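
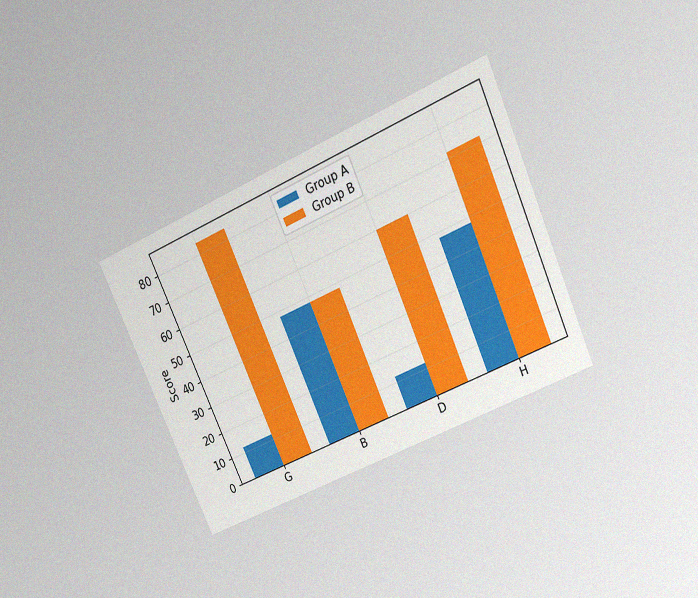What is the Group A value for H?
The chart is tilted about 24° counter-clockwise and viewed at a slight angle, with some photo noise. The Group A bar at H reaches 48 on the y-axis.

48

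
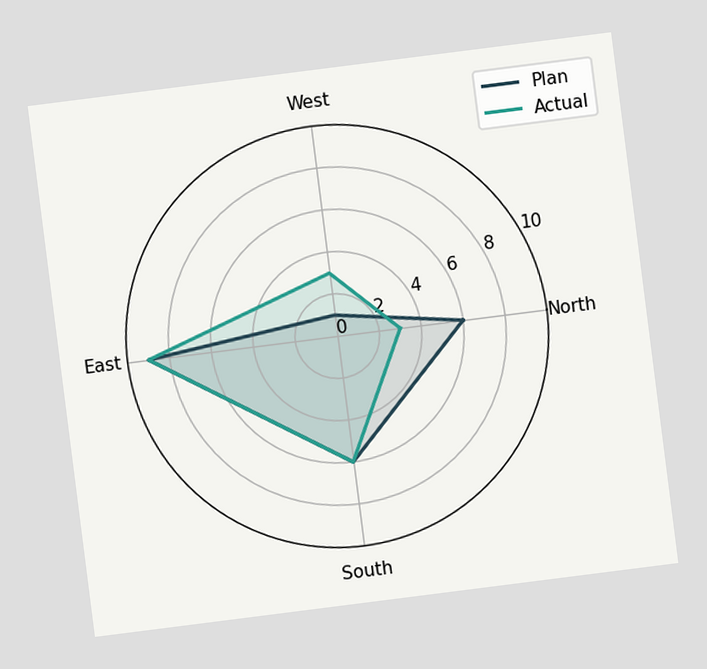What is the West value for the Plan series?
1

The chart is tilted about 7° counter-clockwise. On the West axis, Plan reaches 1.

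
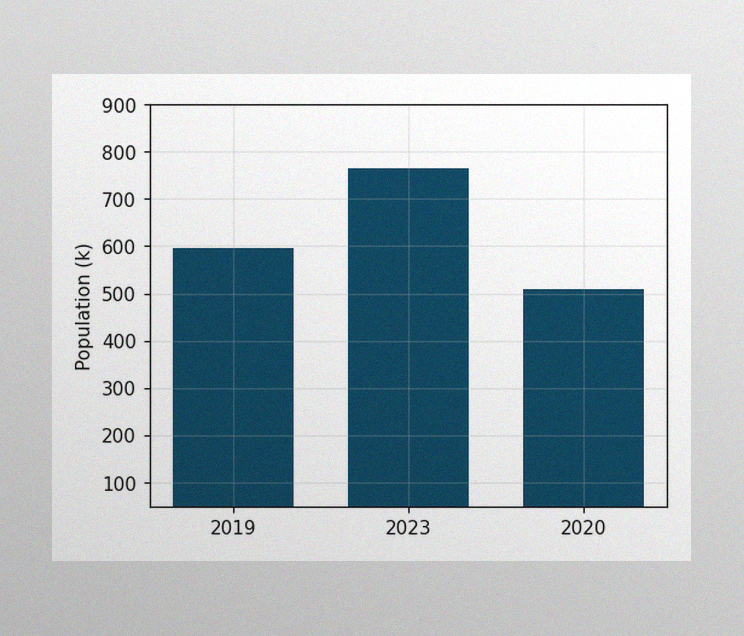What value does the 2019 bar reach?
The image has some photo noise and uneven lighting. Reading along the chart's y-axis, the 2019 bar reaches 595k.

595k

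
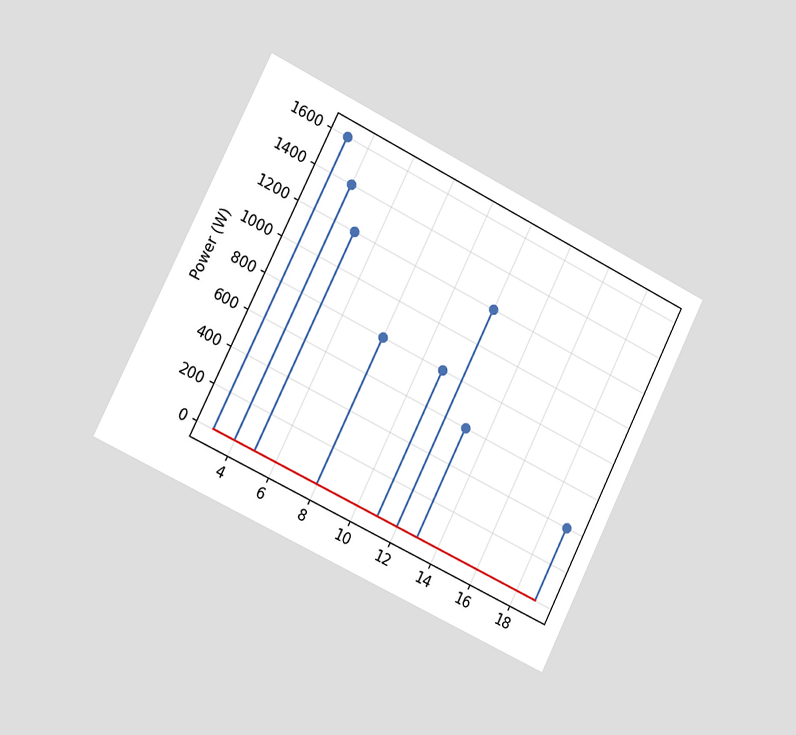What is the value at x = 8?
The chart is tilted about 26° clockwise and viewed slightly from the left. The stem at x=8 reaches 800W.

800W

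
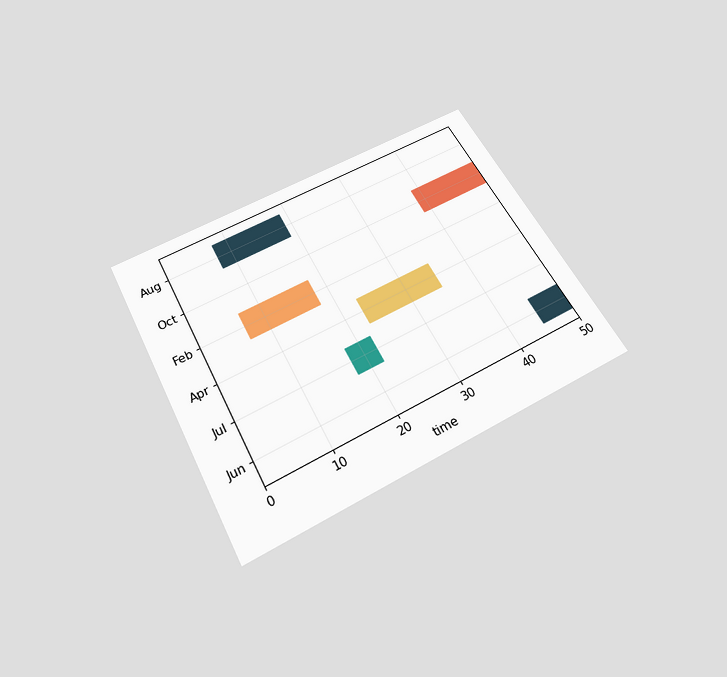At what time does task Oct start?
39

The chart is tilted about 28° counter-clockwise and viewed slightly from below. The Oct bar begins at t=39.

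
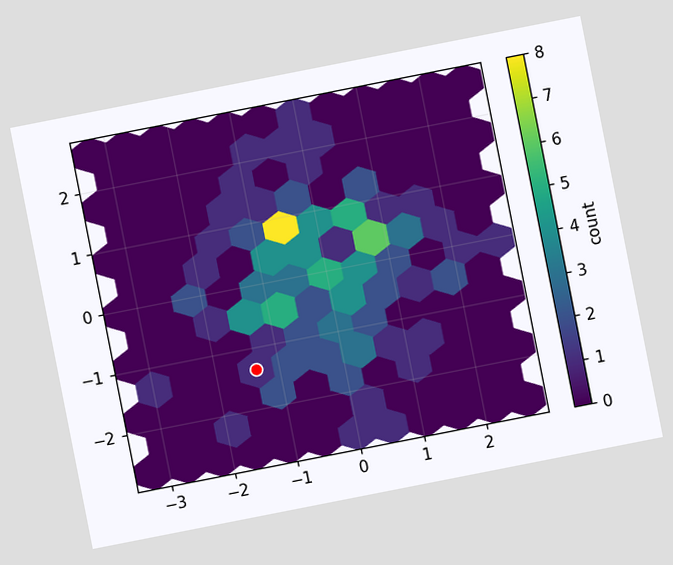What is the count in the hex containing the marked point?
1

The chart is tilted about 11° counter-clockwise. The marked hex reads 1 on the colorbar.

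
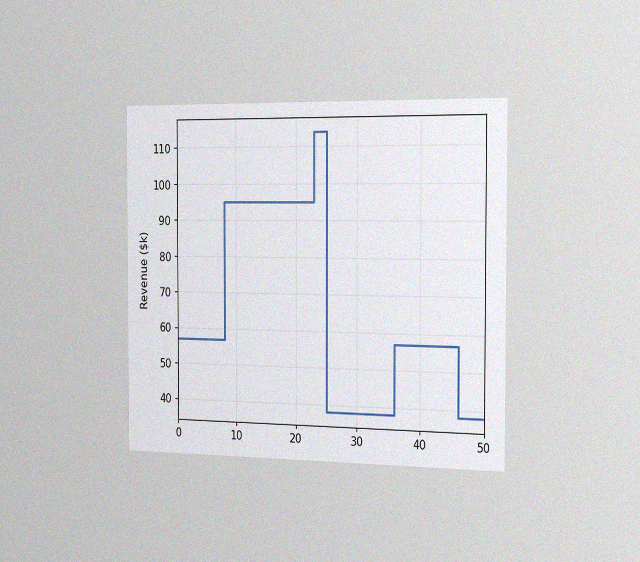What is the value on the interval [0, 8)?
The chart is viewed slightly from the right, with some photo noise. On [0, 8) the step sits at $57k.

$57k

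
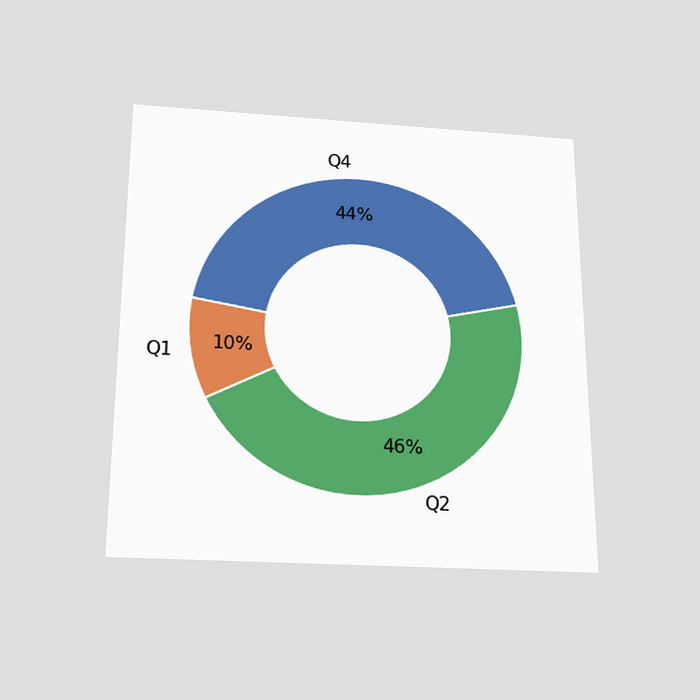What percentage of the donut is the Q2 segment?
The chart is viewed slightly from below. The Q2 segment takes up 46% of the ring.

46%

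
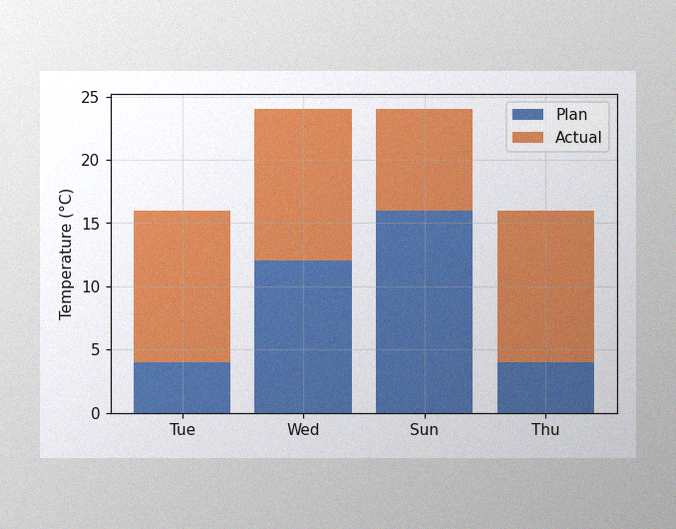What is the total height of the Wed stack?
The image has some photo noise and uneven lighting. The Wed stack's top reaches 24°C on the y-axis.

24°C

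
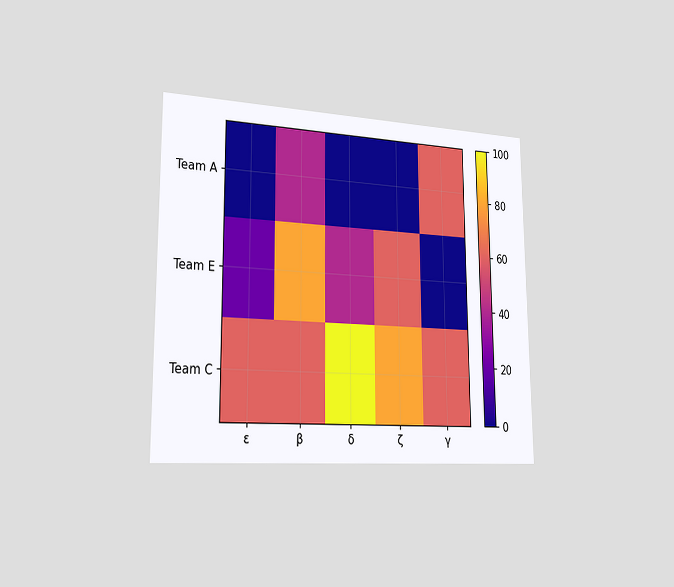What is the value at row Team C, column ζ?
The chart is viewed slightly from the left. Matching cell (Team C, ζ) against the colorbar gives 80.

80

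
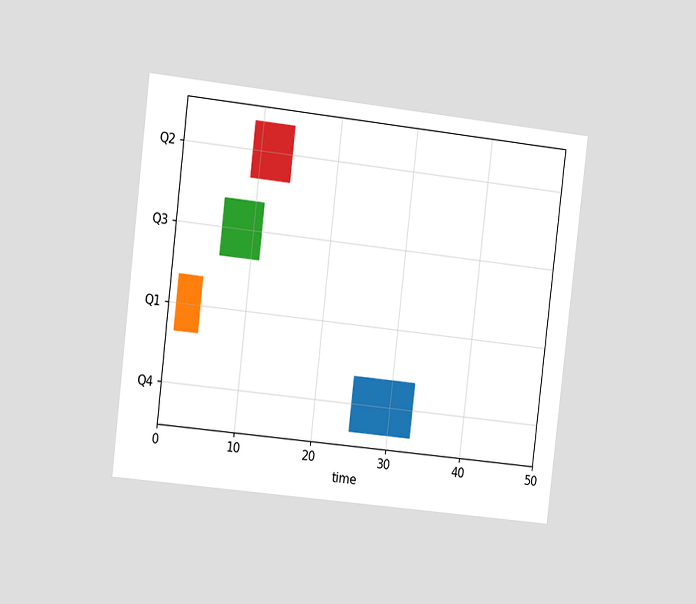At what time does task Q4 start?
25

The chart is tilted about 7° clockwise and viewed slightly from the left. The Q4 bar begins at t=25.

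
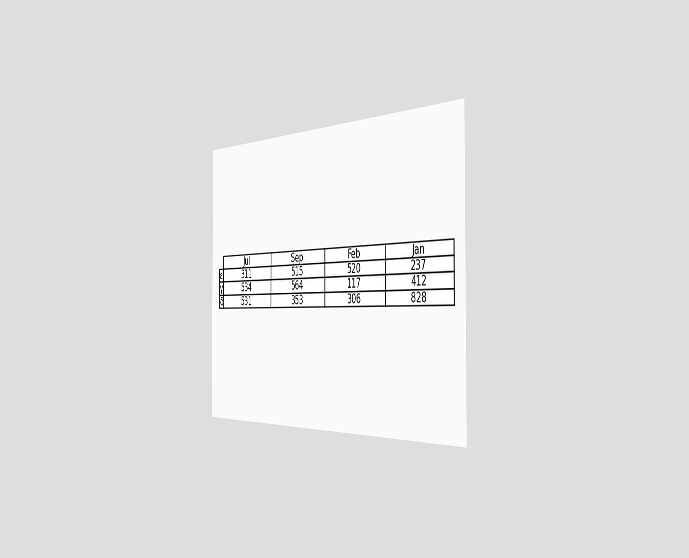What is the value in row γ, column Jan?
412

The chart is viewed slightly from the right. The (γ, Jan) cell reads 412.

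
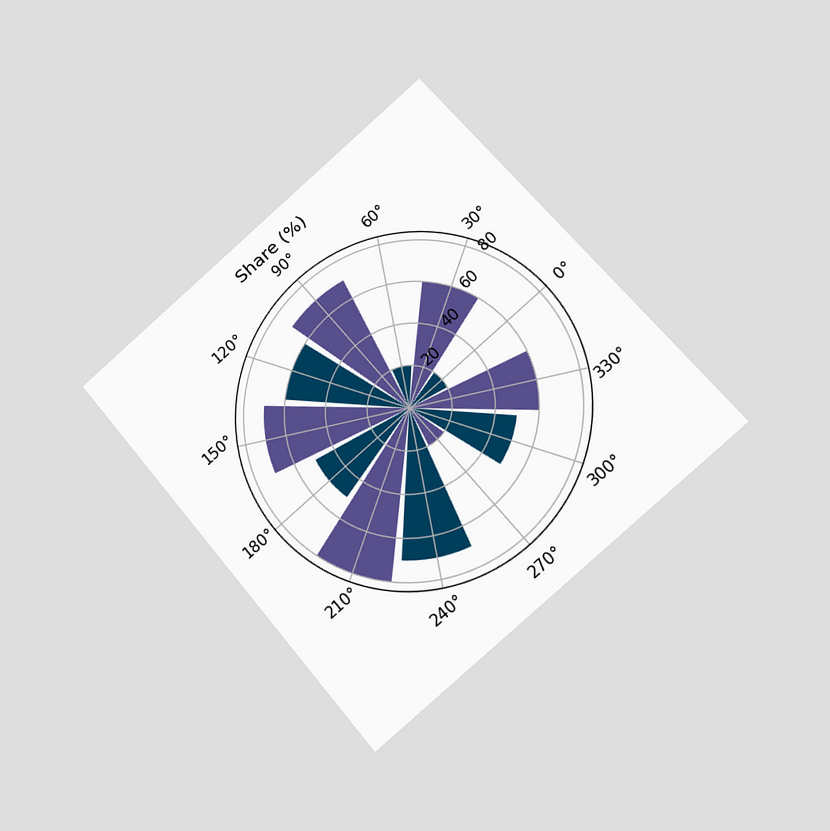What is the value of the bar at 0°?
The chart is tilted about 41° counter-clockwise and viewed at a slight angle. The bar at 0° reaches 20% on the radial axis.

20%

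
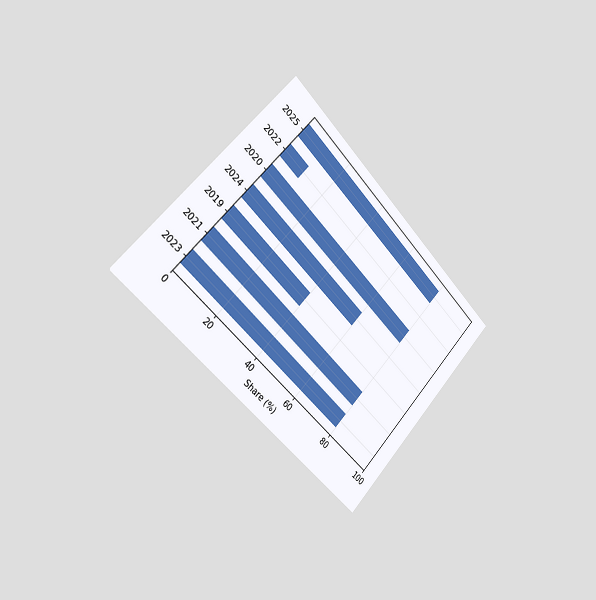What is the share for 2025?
80%

The chart is tilted about 45° clockwise and viewed slightly from the left. Reading along the chart's x-axis, the 2025 bar reaches 80%.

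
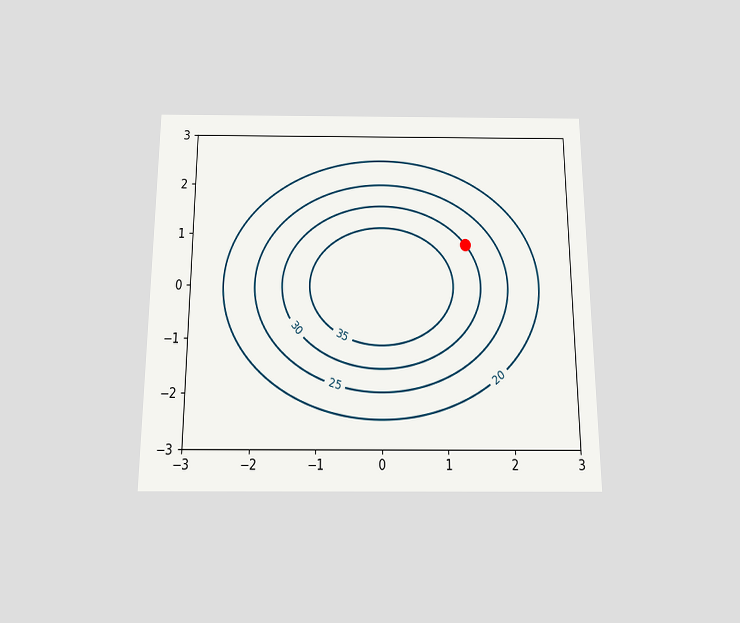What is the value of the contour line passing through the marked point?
The chart is viewed slightly from below. The marked point sits on the contour labelled 30.

30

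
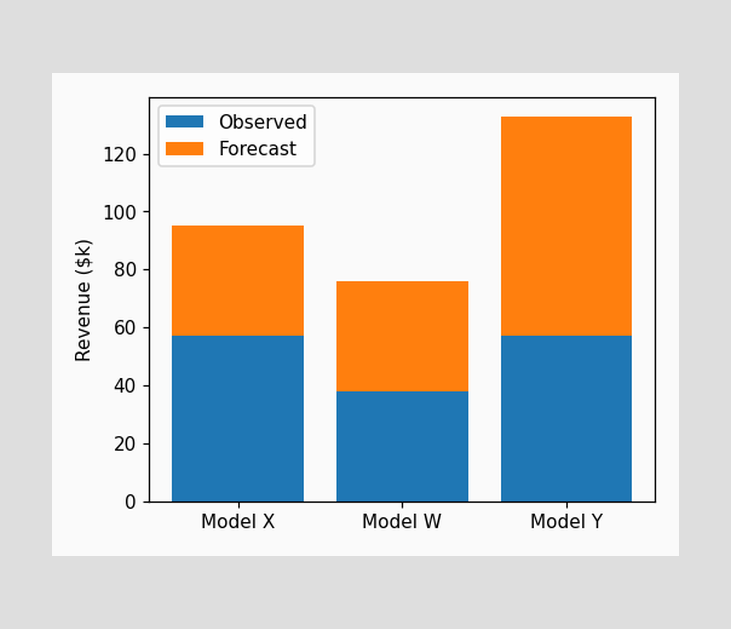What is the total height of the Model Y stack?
$133k

The Model Y stack's top reaches $133k on the y-axis.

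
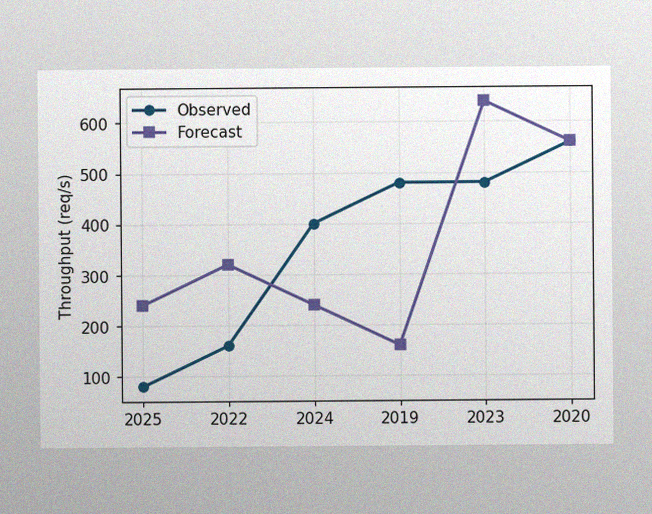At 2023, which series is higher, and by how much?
The image has some photo noise and uneven lighting. At 2023, Forecast sits above the other line by 160req/s.

Forecast, by 160req/s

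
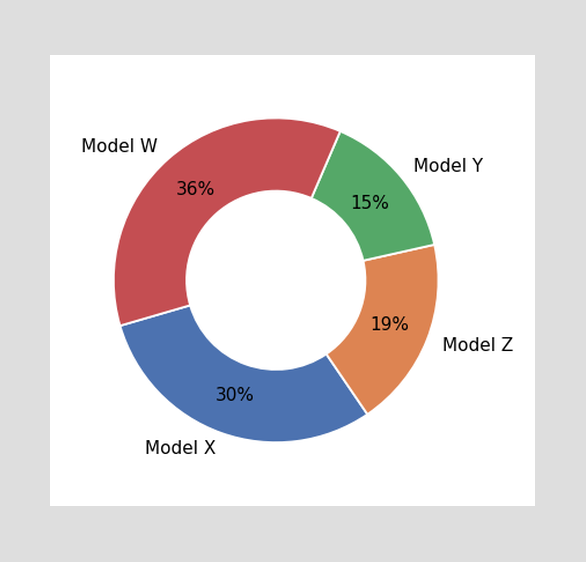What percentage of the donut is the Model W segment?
36%

The Model W segment takes up 36% of the ring.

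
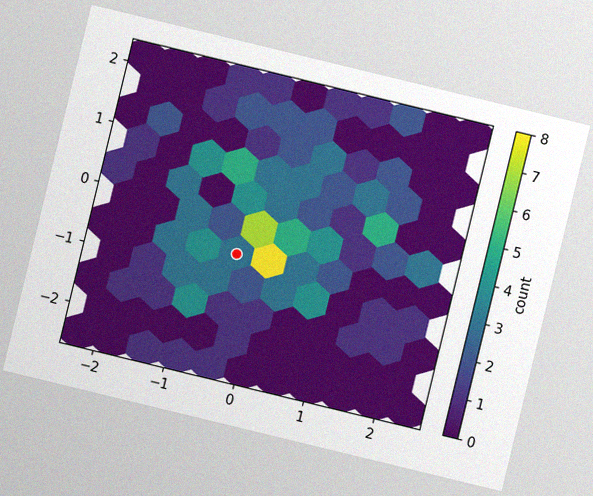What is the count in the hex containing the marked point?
3

The chart is tilted about 14° clockwise, with some photo noise. The marked hex reads 3 on the colorbar.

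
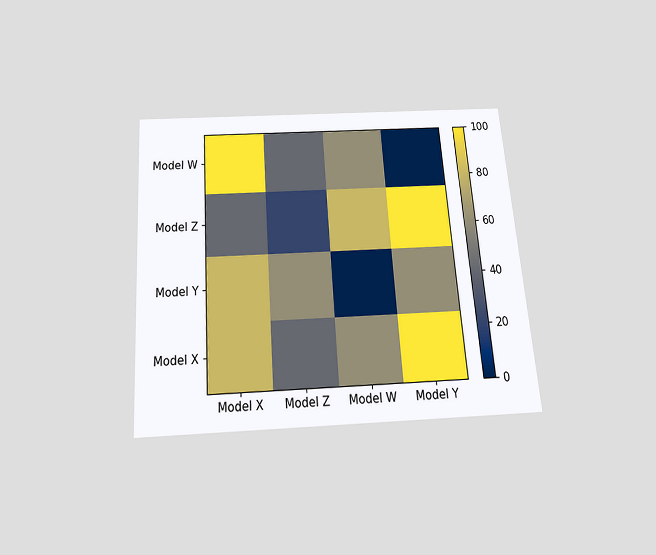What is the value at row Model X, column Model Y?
100

The chart is tilted about 4° counter-clockwise and viewed slightly from below. Matching cell (Model X, Model Y) against the colorbar gives 100.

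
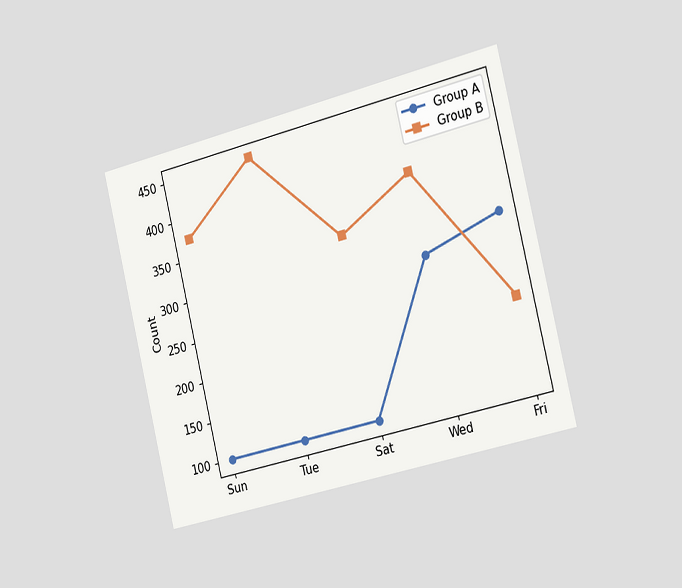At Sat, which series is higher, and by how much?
The chart is tilted about 14° counter-clockwise and viewed slightly from the right. At Sat, Group B sits above the other line by 225.

Group B, by 225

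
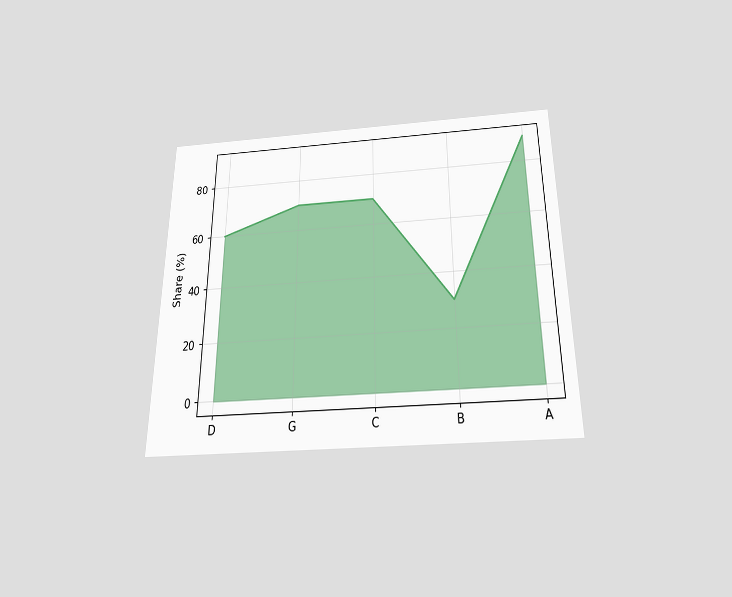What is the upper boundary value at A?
The chart is viewed slightly from below. At A the upper boundary is at 90%.

90%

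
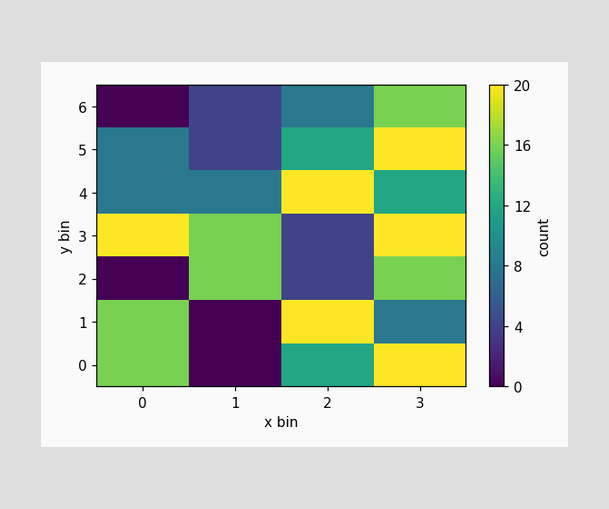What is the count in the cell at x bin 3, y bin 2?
Matching the cell (3, 2) against the colorbar gives 16.

16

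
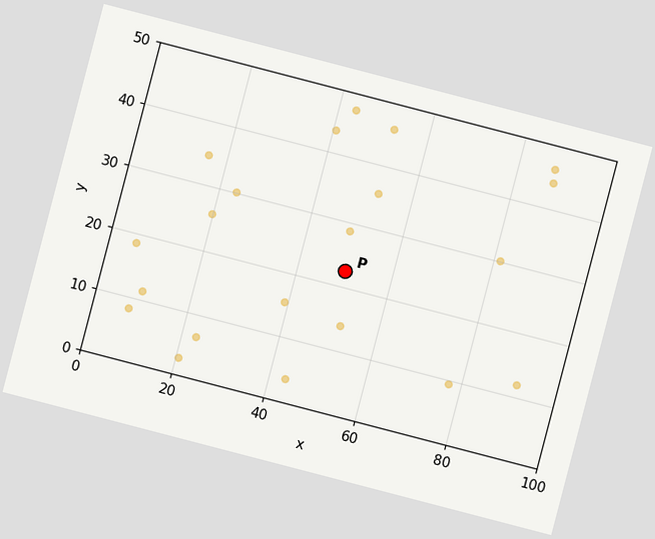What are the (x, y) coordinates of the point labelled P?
The chart is tilted about 15° clockwise. Following the gridlines from P to each axis, P sits at (50, 22.5).

(50, 22.5)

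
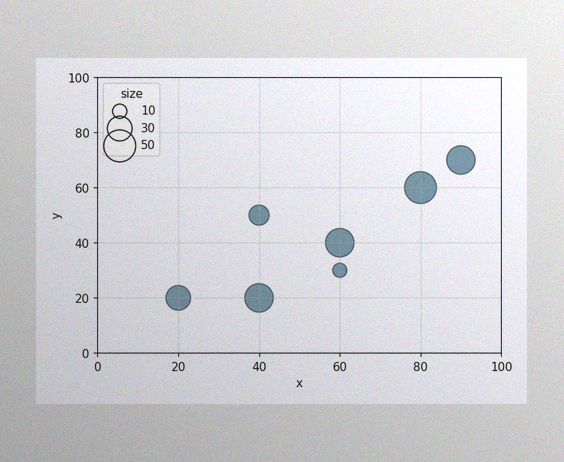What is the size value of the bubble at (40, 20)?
The image has some photo noise and uneven lighting. Matching the bubble at (40, 20) against the size legend gives 40.

40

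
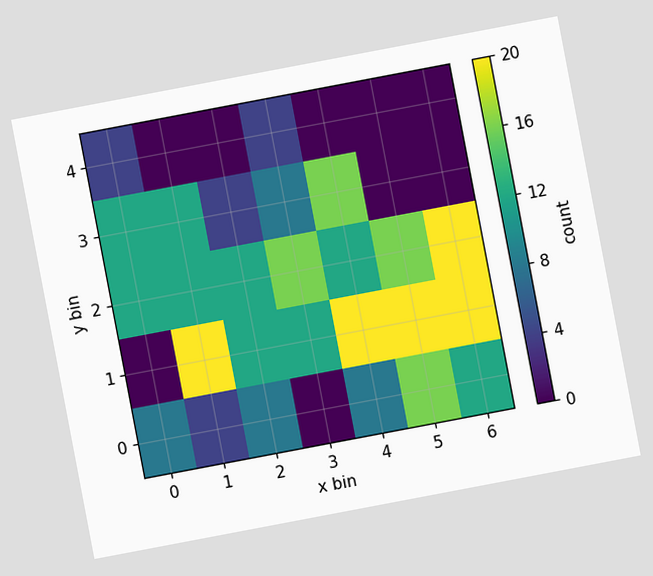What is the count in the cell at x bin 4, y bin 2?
The chart is tilted about 11° counter-clockwise. Matching the cell (4, 2) against the colorbar gives 12.

12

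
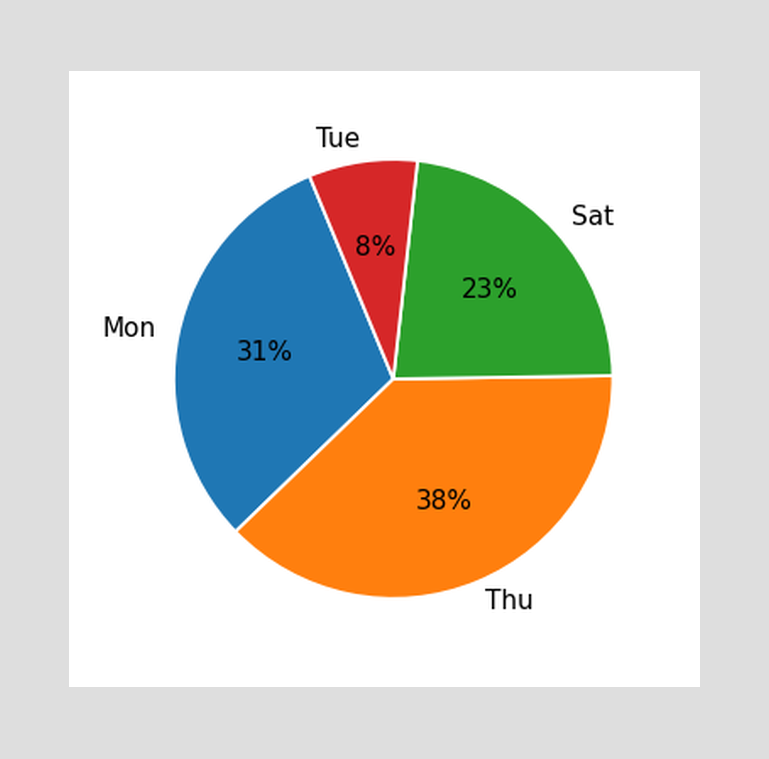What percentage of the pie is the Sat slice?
23%

The Sat slice takes up 23% of the pie.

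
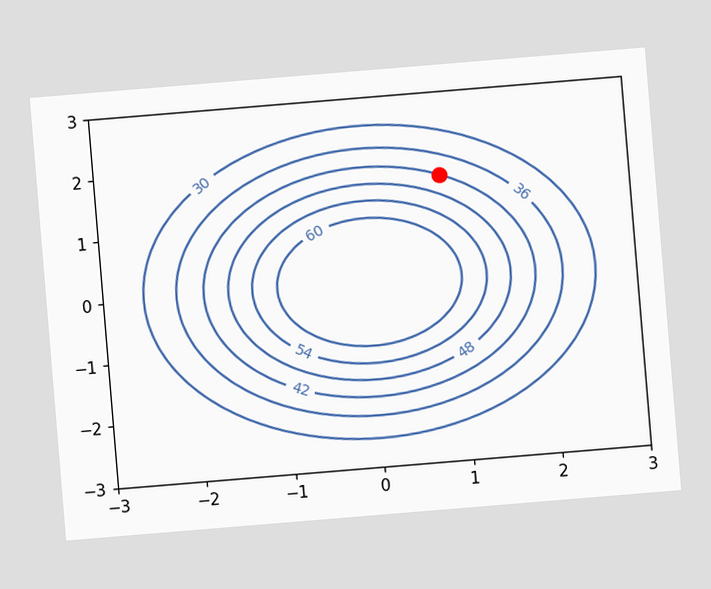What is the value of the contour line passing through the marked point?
42

The chart is tilted about 5° counter-clockwise. The marked point sits on the contour labelled 42.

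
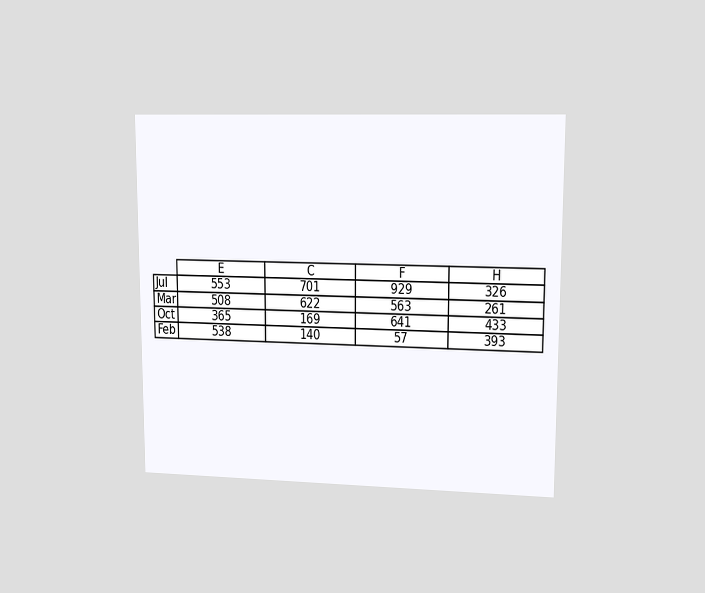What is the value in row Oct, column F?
The chart is viewed at a slight angle. The (Oct, F) cell reads 641.

641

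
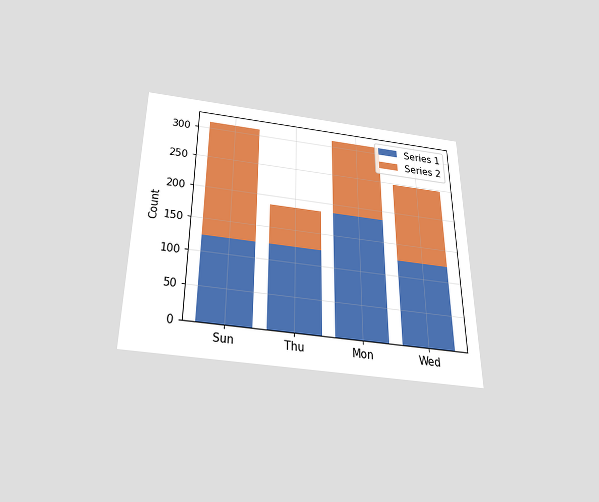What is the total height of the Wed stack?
248

The chart is viewed slightly from below. The Wed stack's top reaches 248 on the y-axis.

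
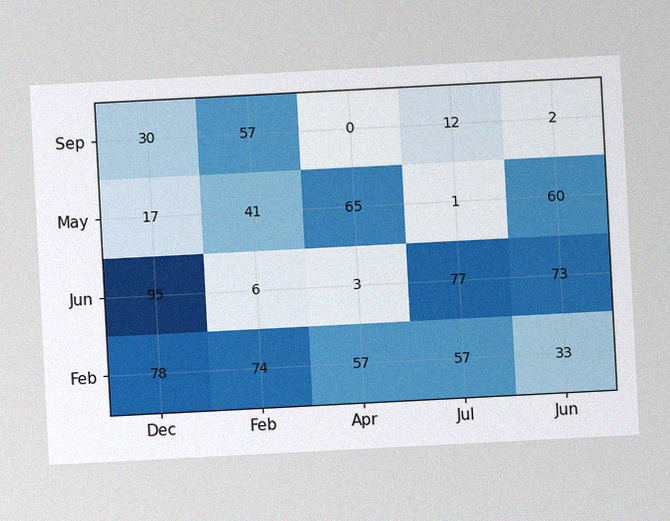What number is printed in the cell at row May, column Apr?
65

The chart is tilted about 3° counter-clockwise, with some photo noise. The (May, Apr) cell reads 65.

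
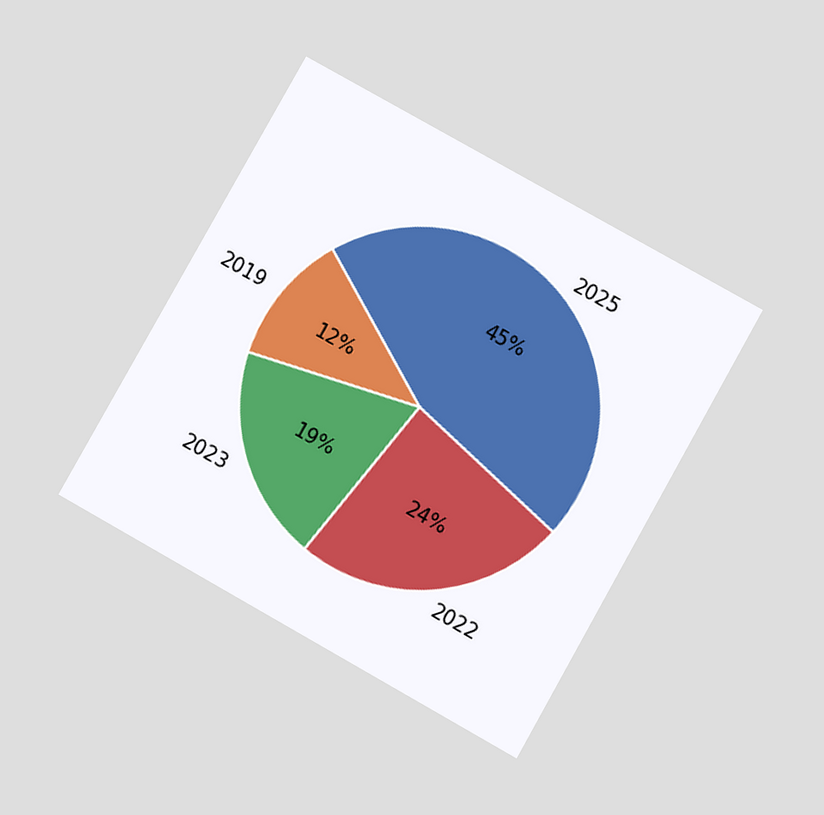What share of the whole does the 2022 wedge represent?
The chart is tilted about 29° clockwise and viewed slightly from below. The 2022 slice takes up 24% of the pie.

24%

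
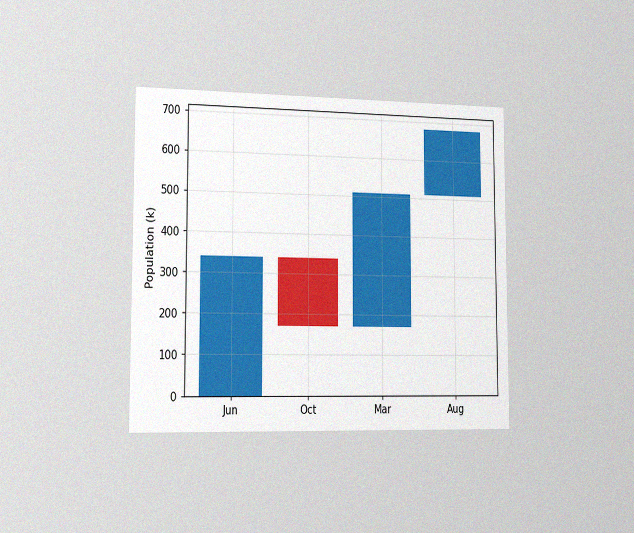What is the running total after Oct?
The chart is viewed slightly from the left, with some photo noise. After Oct the running total reaches 170k.

170k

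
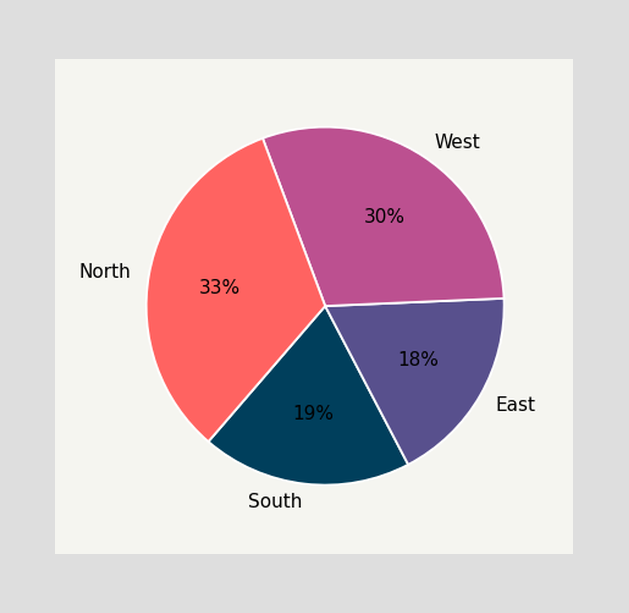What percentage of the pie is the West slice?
30%

The West slice takes up 30% of the pie.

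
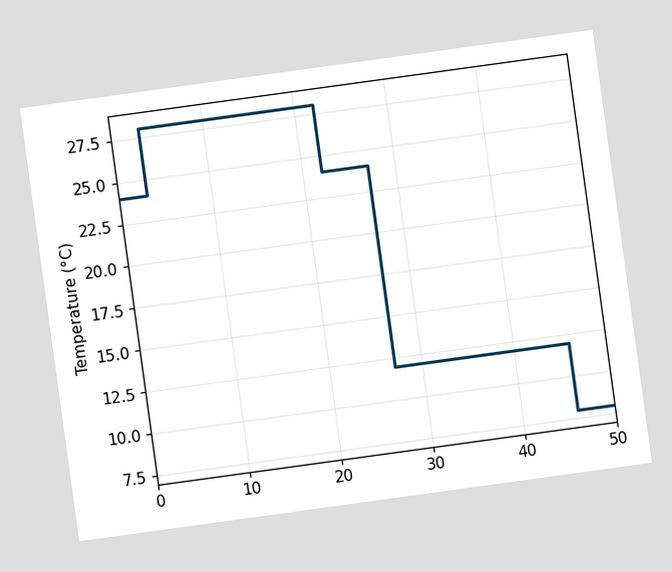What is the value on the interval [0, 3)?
The chart is tilted about 8° counter-clockwise. On [0, 3) the step sits at 24°C.

24°C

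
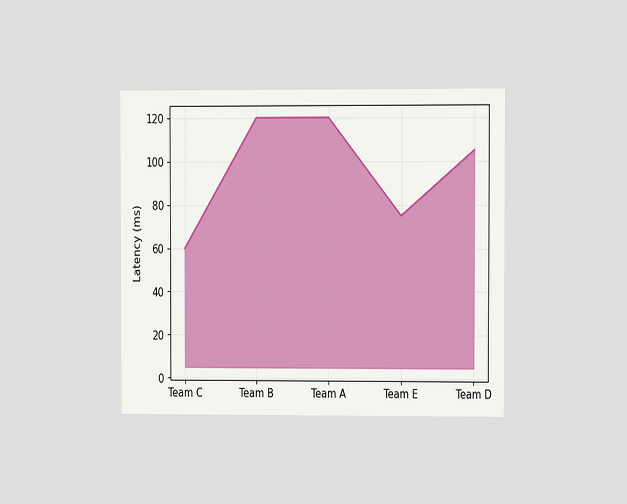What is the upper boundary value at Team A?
The chart is viewed at a slight angle. At Team A the upper boundary is at 120ms.

120ms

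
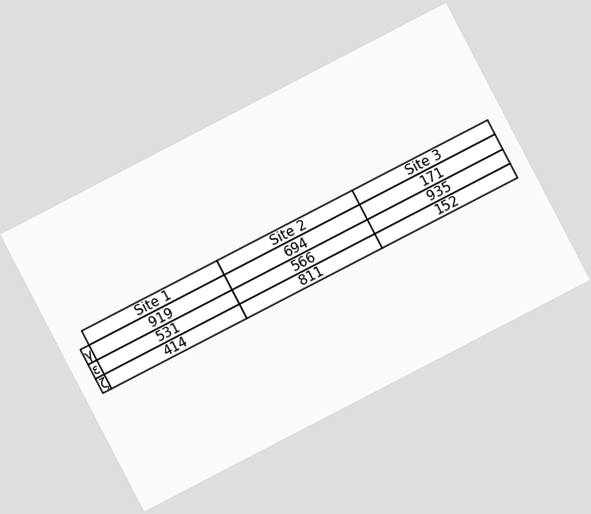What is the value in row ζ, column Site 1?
414

The chart is tilted about 27° counter-clockwise. The (ζ, Site 1) cell reads 414.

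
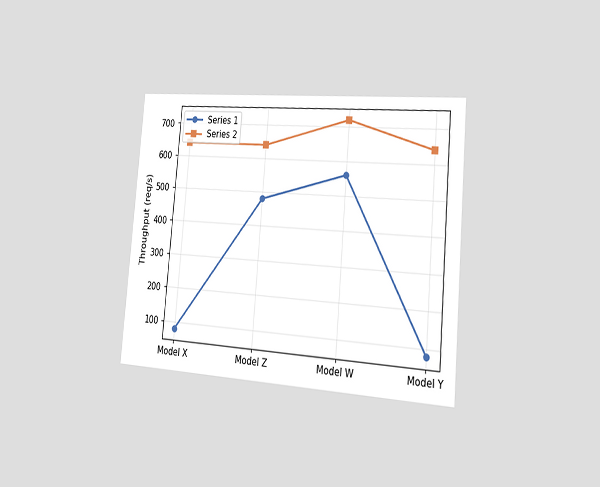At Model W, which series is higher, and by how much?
The chart is tilted about 5° clockwise and viewed slightly from the right. At Model W, Series 2 sits above the other line by 160req/s.

Series 2, by 160req/s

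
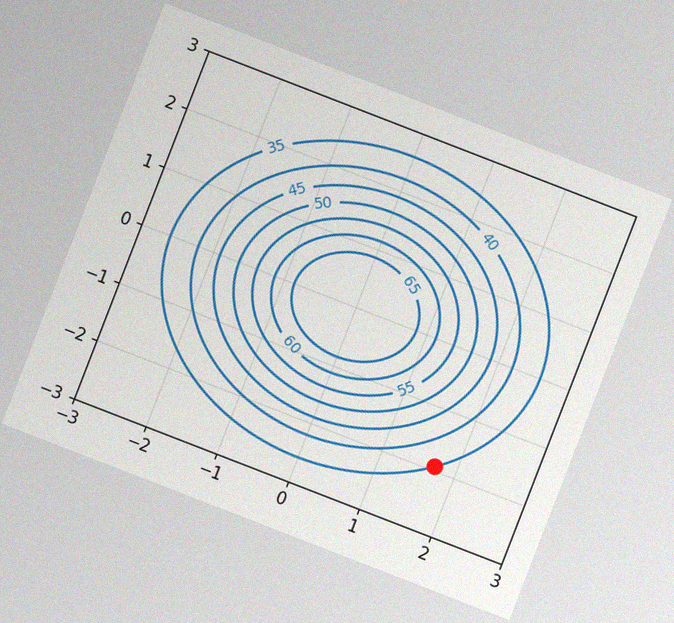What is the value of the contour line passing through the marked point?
35

The chart is tilted about 21° clockwise, with some photo noise. The marked point sits on the contour labelled 35.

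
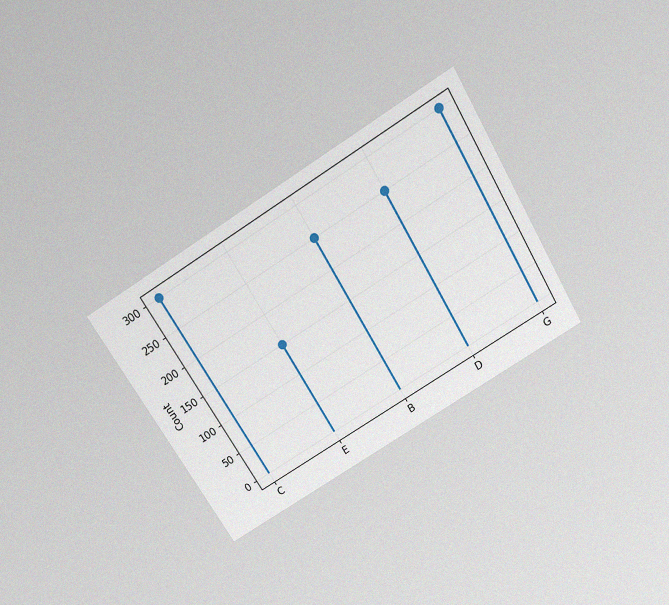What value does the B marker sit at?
250

The chart is tilted about 31° counter-clockwise and viewed slightly from above, with some photo noise. The B marker sits at 250.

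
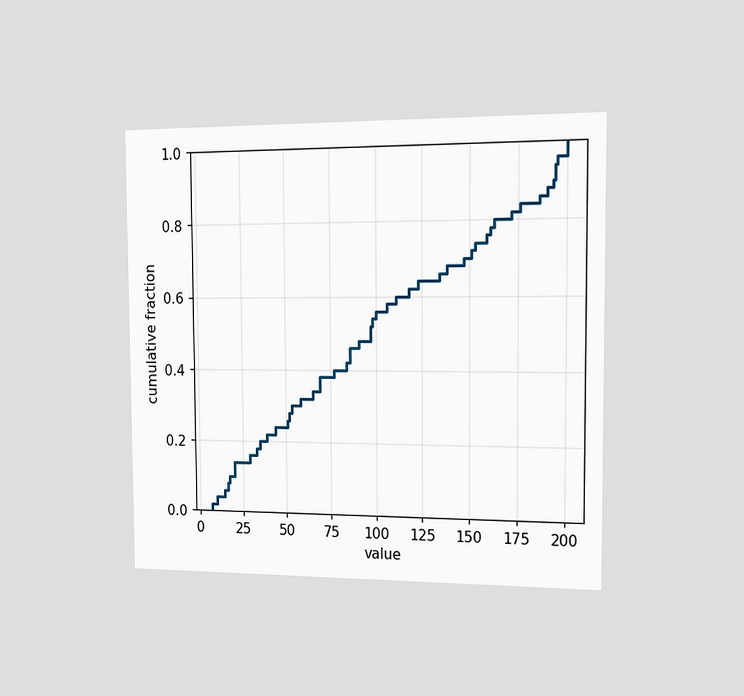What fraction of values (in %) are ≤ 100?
56%

The chart is viewed slightly from the right. At x=100 the ECDF step is at 56%.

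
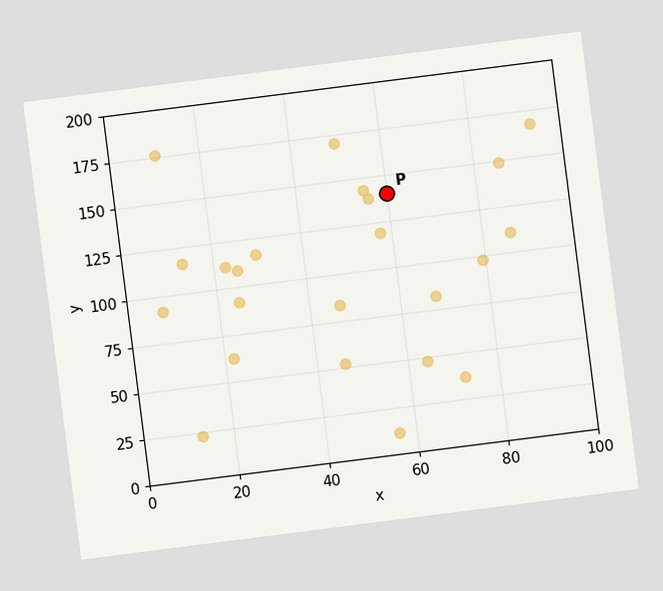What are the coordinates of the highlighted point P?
The chart is tilted about 7° counter-clockwise. Following the gridlines from P to each axis, P sits at (60, 140).

(60, 140)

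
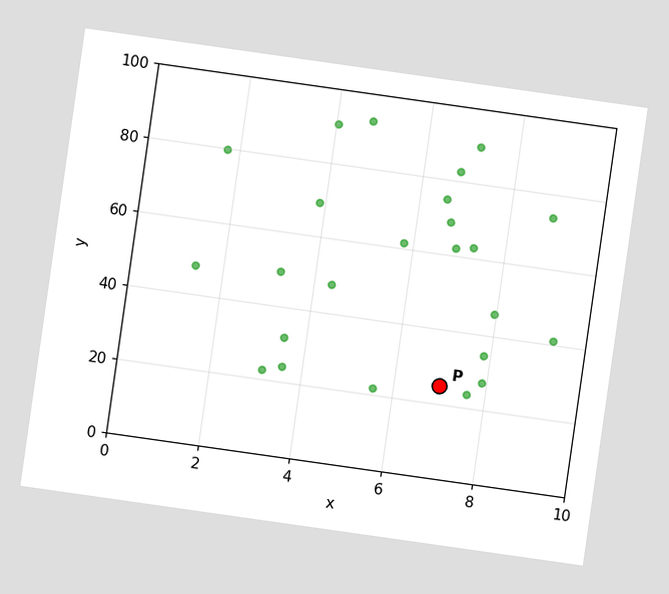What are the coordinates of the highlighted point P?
The chart is tilted about 8° clockwise. Following the gridlines from P to each axis, P sits at (7, 25).

(7, 25)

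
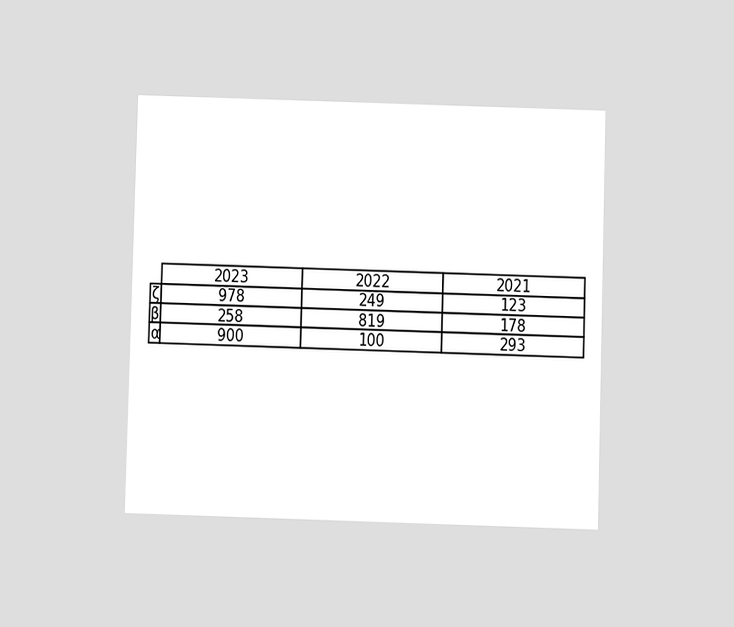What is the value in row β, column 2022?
819

The chart is viewed at a slight angle. The (β, 2022) cell reads 819.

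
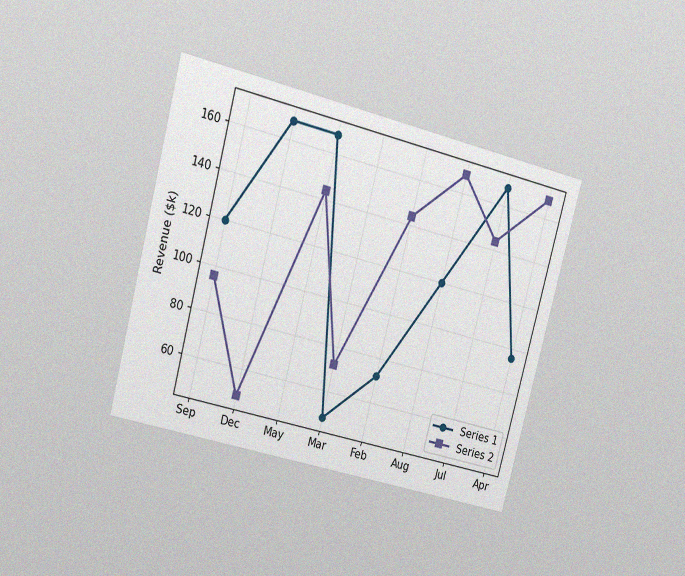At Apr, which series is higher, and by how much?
The chart is tilted about 15° clockwise and viewed at a slight angle, with some photo noise. At Apr, Series 2 sits above the other line by $72k.

Series 2, by $72k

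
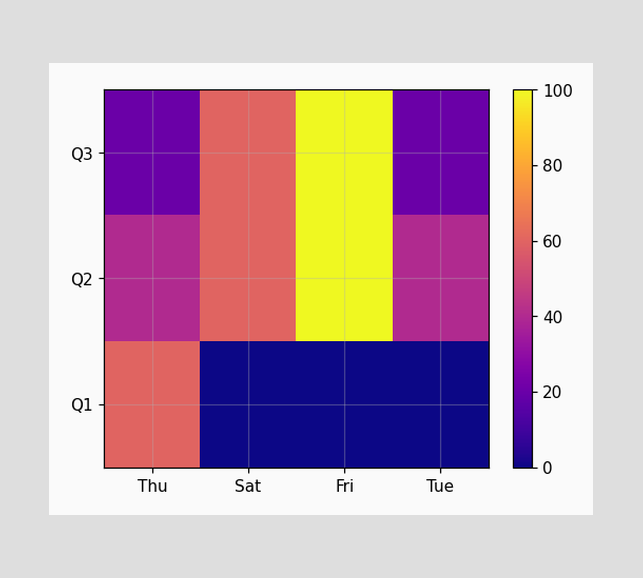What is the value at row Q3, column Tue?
Matching cell (Q3, Tue) against the colorbar gives 20.

20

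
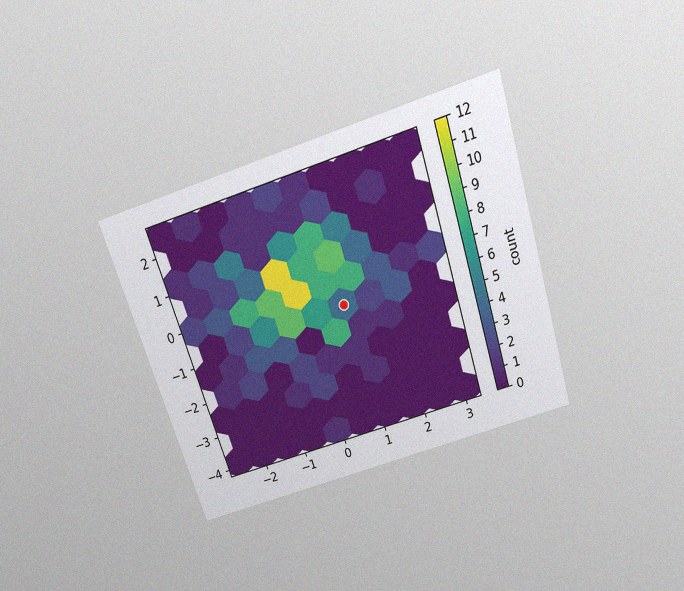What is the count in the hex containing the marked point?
4

The chart is tilted about 18° counter-clockwise and viewed slightly from above, with some photo noise. The marked hex reads 4 on the colorbar.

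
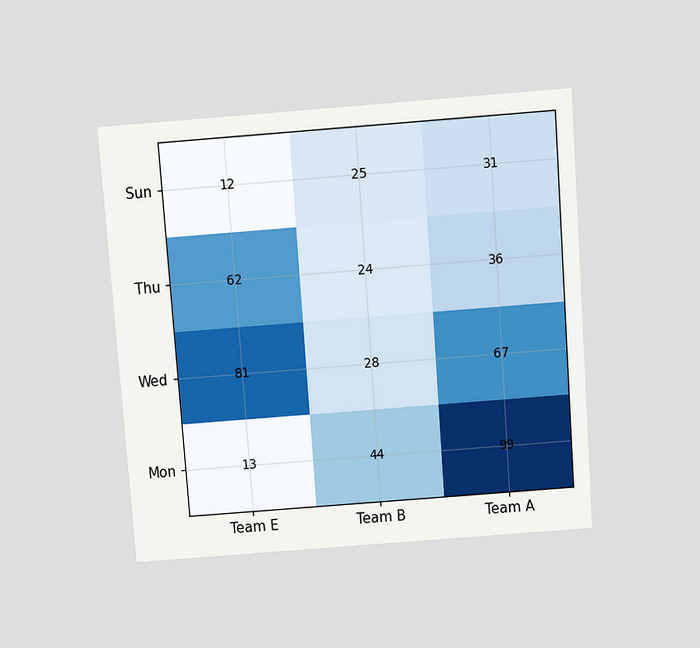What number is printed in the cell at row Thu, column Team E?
The chart is tilted about 4° counter-clockwise and viewed slightly from above. The (Thu, Team E) cell reads 62.

62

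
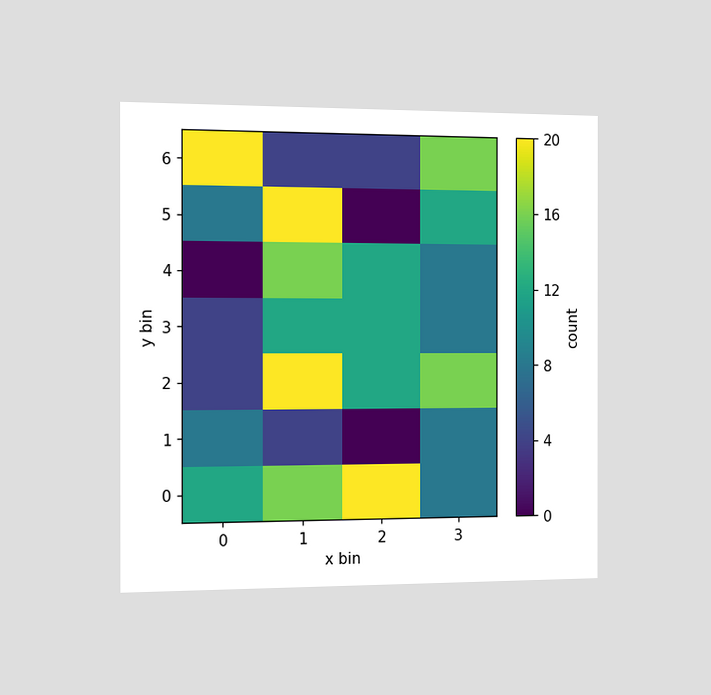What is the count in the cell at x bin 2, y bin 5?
0

The chart is viewed slightly from the left. Matching the cell (2, 5) against the colorbar gives 0.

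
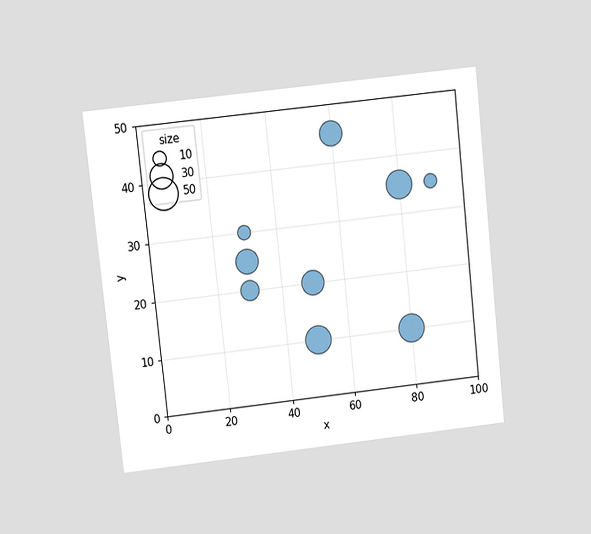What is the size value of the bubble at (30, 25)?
The chart is tilted about 6° counter-clockwise and viewed at a slight angle. Matching the bubble at (30, 25) against the size legend gives 30.

30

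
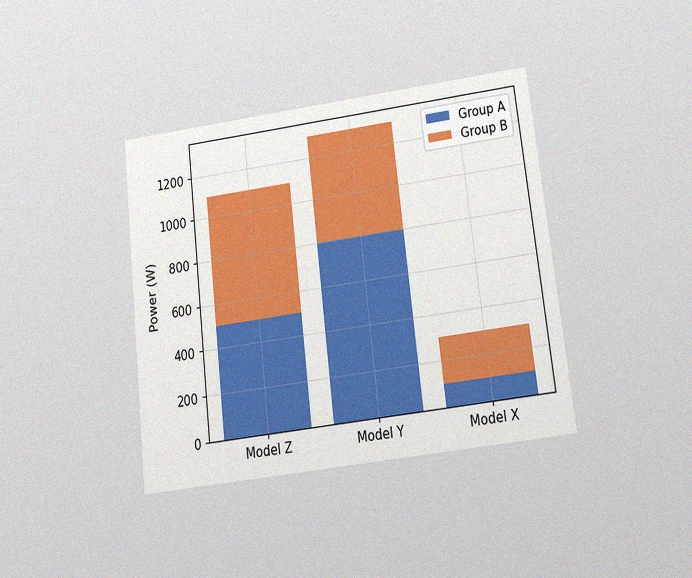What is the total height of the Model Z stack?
The chart is tilted about 7° counter-clockwise and viewed at a slight angle, with some photo noise. The Model Z stack's top reaches 1100W on the y-axis.

1100W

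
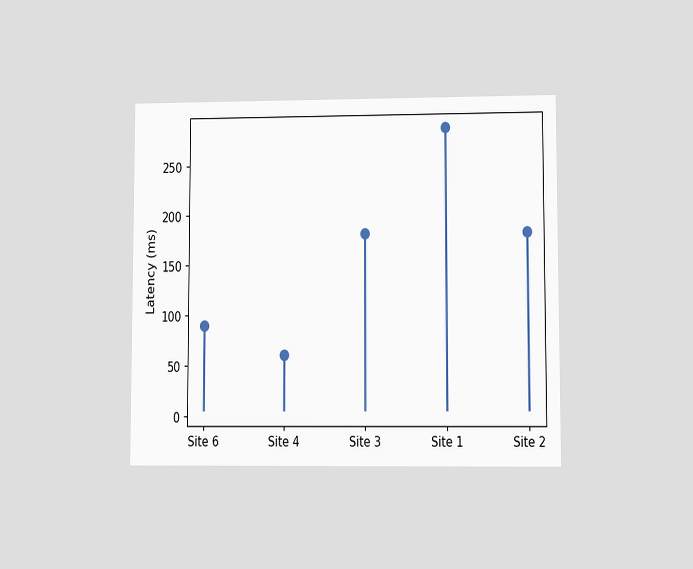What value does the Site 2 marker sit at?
180ms

The chart is viewed at a slight angle. The Site 2 marker sits at 180ms.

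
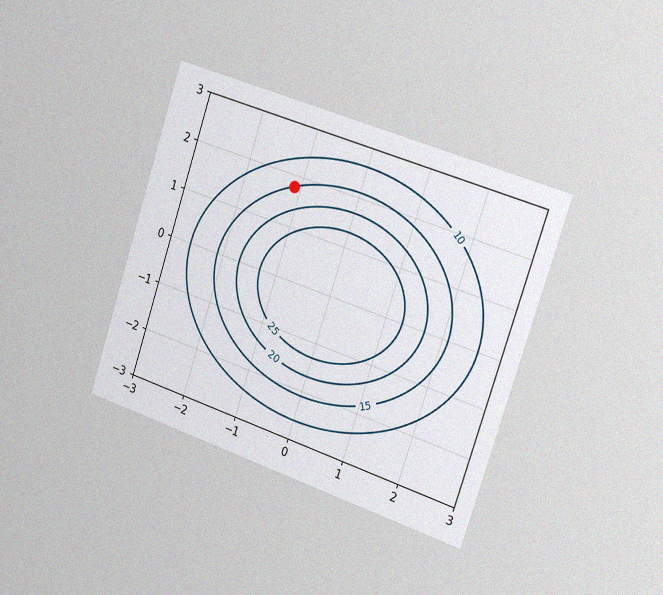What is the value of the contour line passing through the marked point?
The chart is tilted about 18° clockwise and viewed slightly from the right, with some photo noise. The marked point sits on the contour labelled 15.

15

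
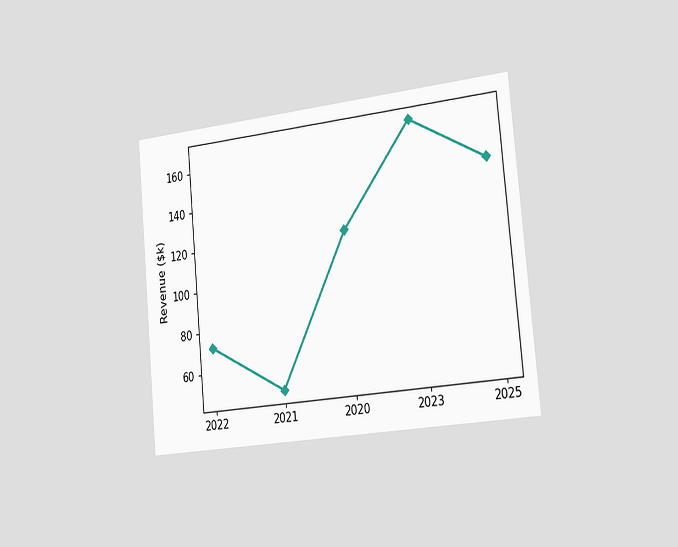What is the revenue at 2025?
The chart is tilted about 5° counter-clockwise and viewed slightly from the right. At 2025, the line is at $144k.

$144k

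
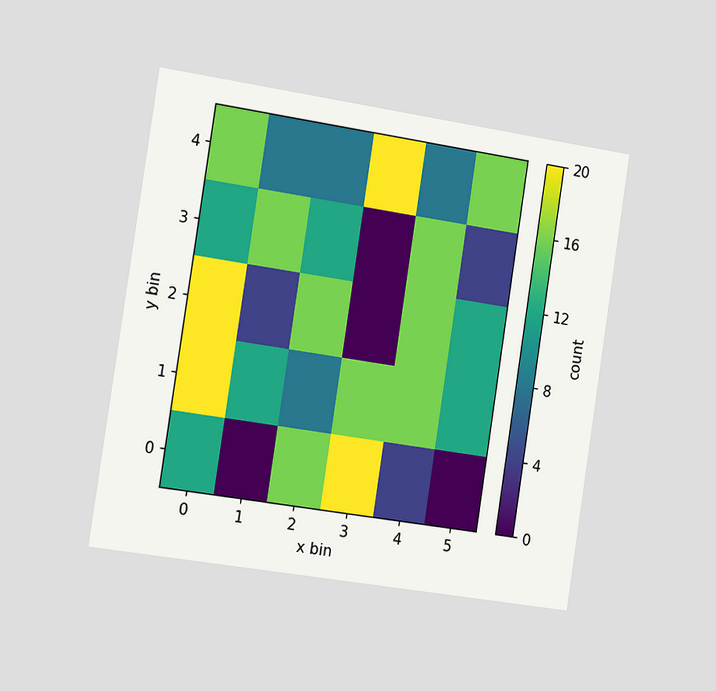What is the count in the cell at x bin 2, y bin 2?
The chart is tilted about 9° clockwise and viewed slightly from the left. Matching the cell (2, 2) against the colorbar gives 16.

16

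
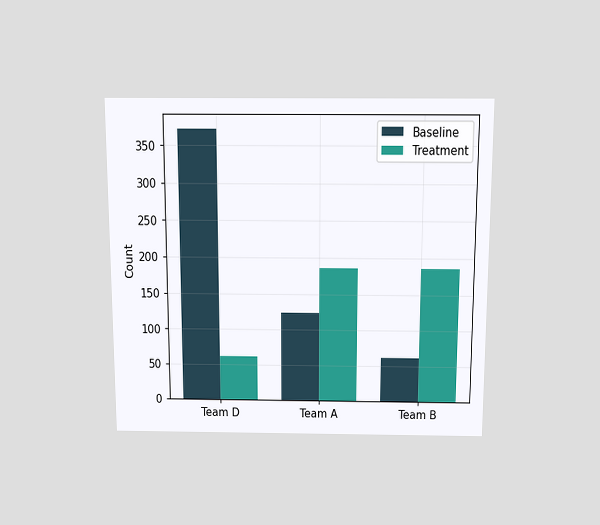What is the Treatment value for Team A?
The chart is viewed slightly from above. The Treatment bar at Team A reaches 186 on the y-axis.

186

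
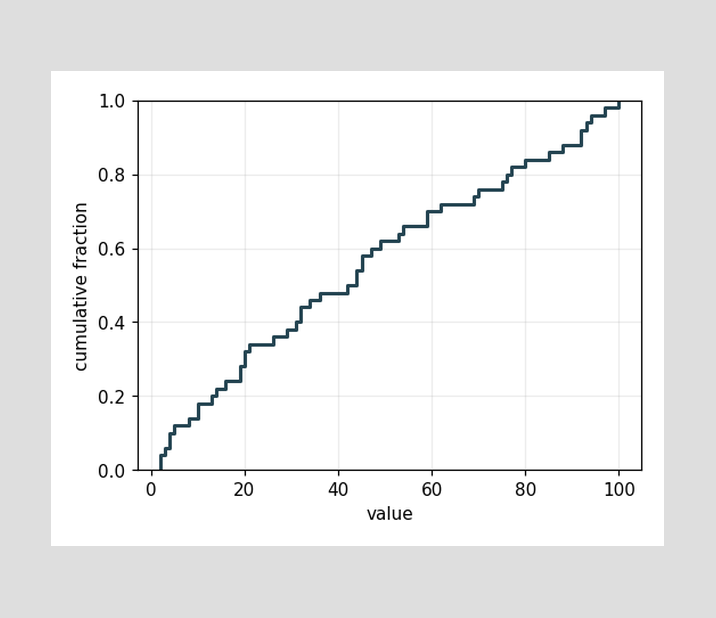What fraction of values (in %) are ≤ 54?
At x=54 the ECDF step is at 66%.

66%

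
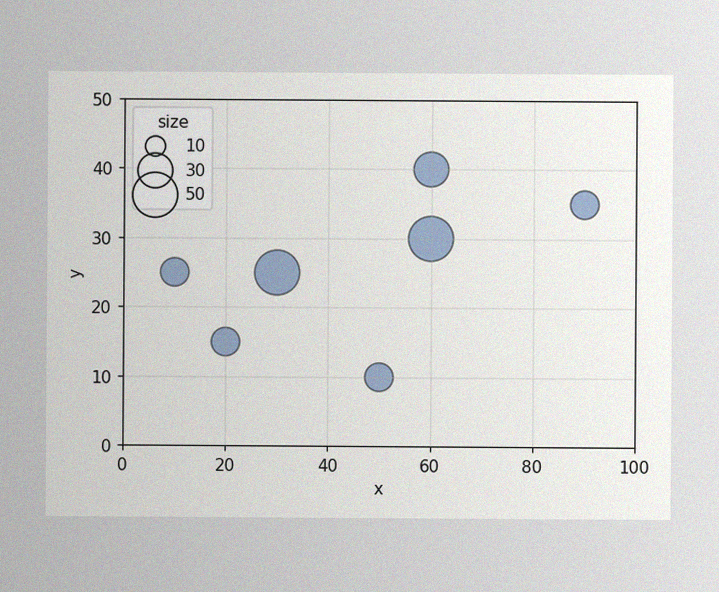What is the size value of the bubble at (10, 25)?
20

The image has some photo noise and uneven lighting. Matching the bubble at (10, 25) against the size legend gives 20.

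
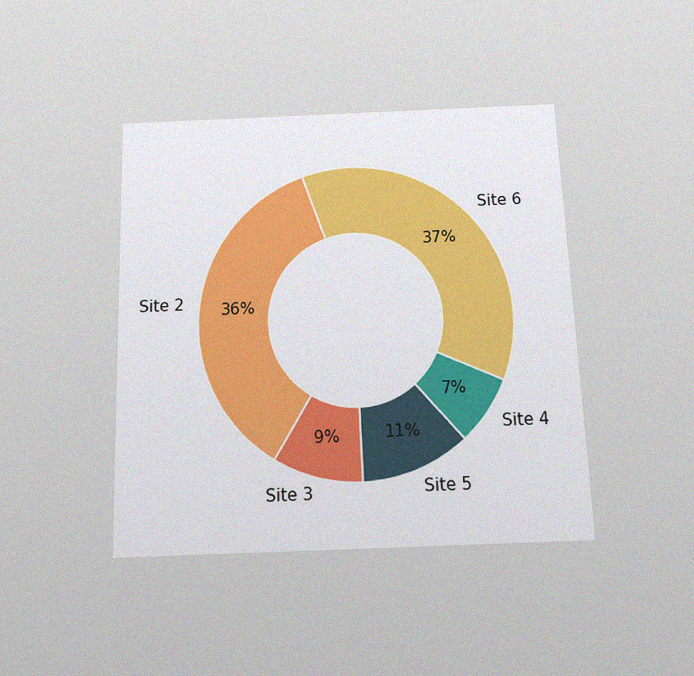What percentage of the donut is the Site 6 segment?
37%

The chart is tilted about 2° counter-clockwise and viewed slightly from below, with some photo noise. The Site 6 segment takes up 37% of the ring.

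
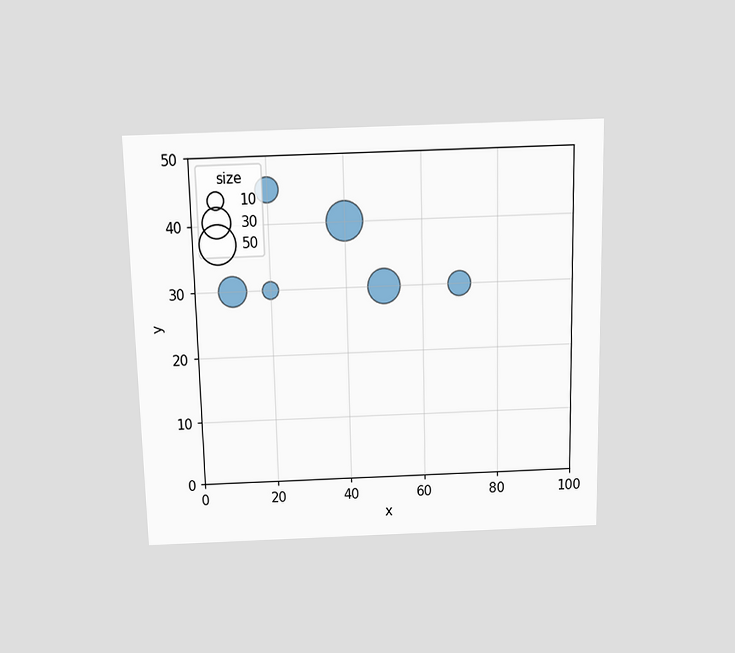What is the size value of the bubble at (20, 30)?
10

The chart is viewed slightly from above. Matching the bubble at (20, 30) against the size legend gives 10.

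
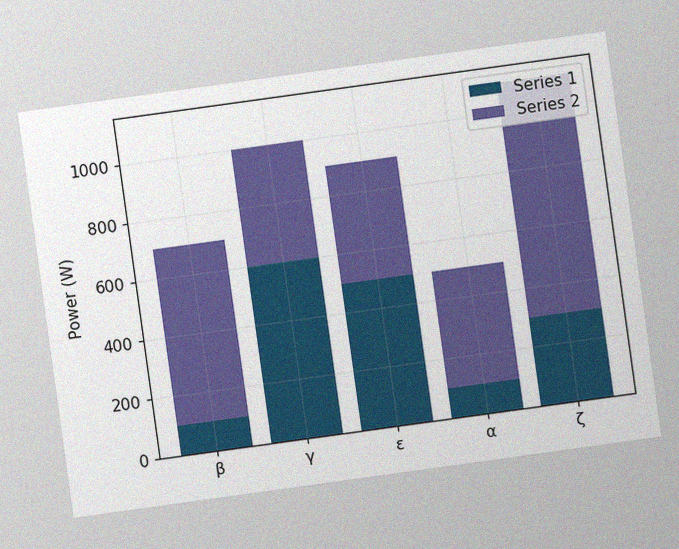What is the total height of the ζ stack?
1100W

The chart is tilted about 8° counter-clockwise, with some photo noise. The ζ stack's top reaches 1100W on the y-axis.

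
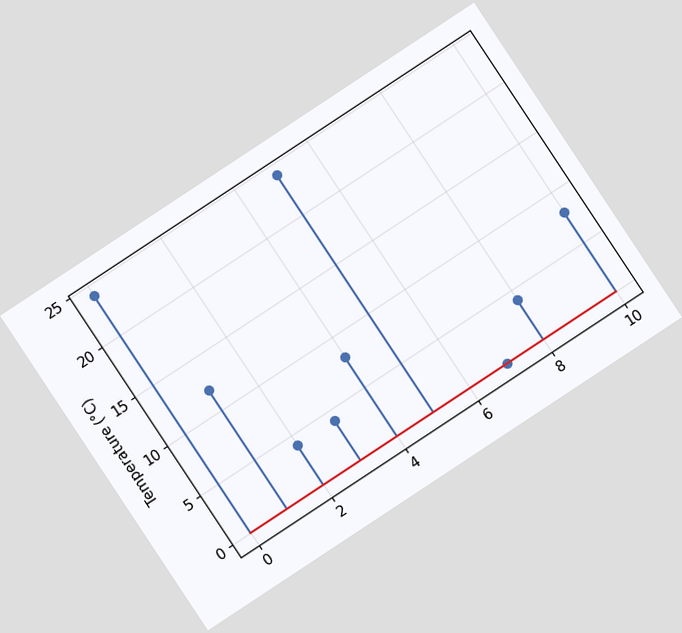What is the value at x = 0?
24°C

The chart is tilted about 33° counter-clockwise. The stem at x=0 reaches 24°C.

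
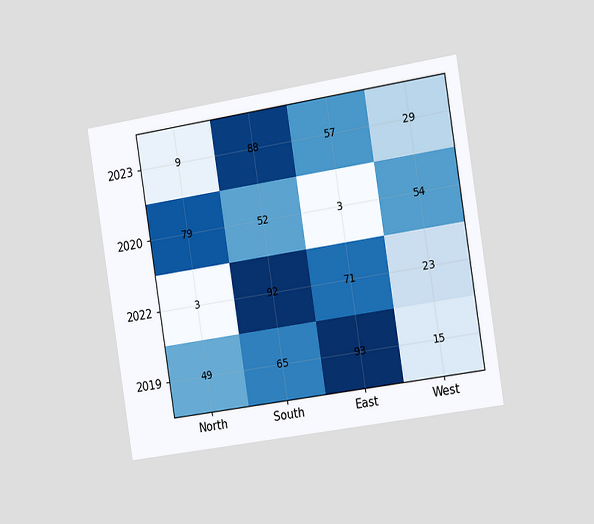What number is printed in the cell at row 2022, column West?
The chart is tilted about 9° counter-clockwise and viewed slightly from the right. The (2022, West) cell reads 23.

23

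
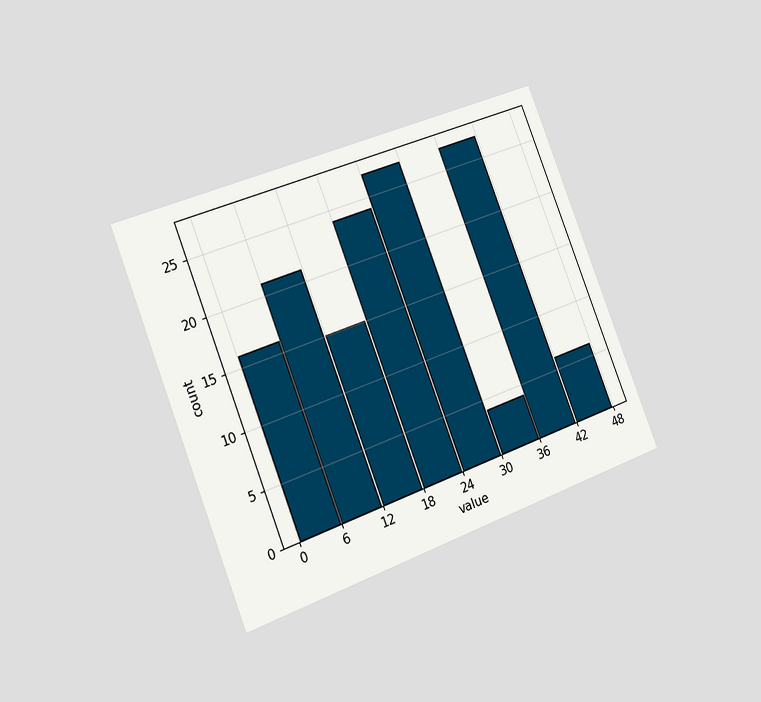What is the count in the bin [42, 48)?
6

The chart is tilted about 21° counter-clockwise and viewed slightly from the left. The [42, 48) bin has height 6.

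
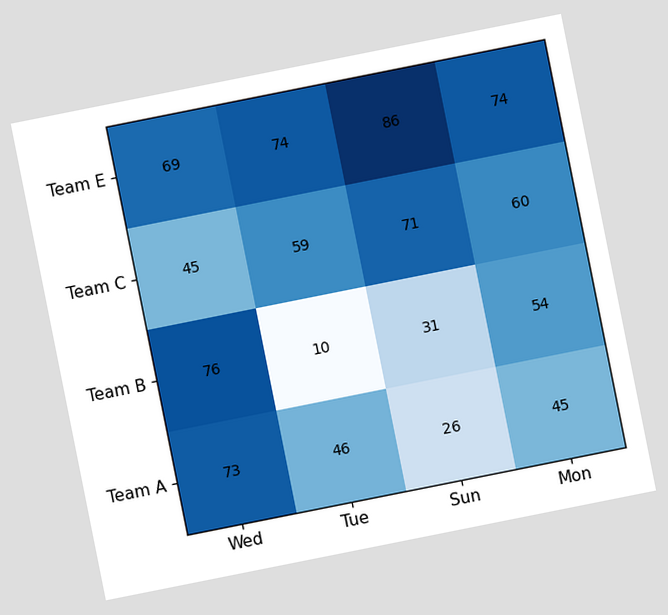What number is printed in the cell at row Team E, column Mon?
The chart is tilted about 11° counter-clockwise. The (Team E, Mon) cell reads 74.

74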